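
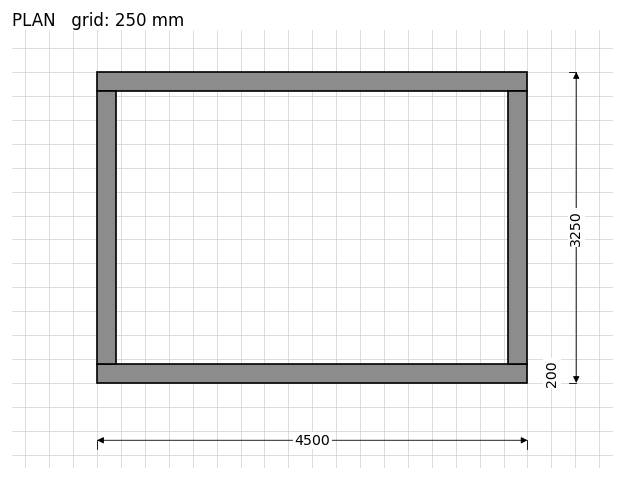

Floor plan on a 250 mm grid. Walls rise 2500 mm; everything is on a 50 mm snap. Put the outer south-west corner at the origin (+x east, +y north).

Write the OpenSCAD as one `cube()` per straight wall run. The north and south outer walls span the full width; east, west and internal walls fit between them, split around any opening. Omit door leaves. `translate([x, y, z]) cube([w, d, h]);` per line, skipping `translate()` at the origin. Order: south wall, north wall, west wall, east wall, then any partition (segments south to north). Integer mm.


cube([4500, 200, 2500]);
translate([0, 3050, 0]) cube([4500, 200, 2500]);
translate([0, 200, 0]) cube([200, 2850, 2500]);
translate([4300, 200, 0]) cube([200, 2850, 2500]);


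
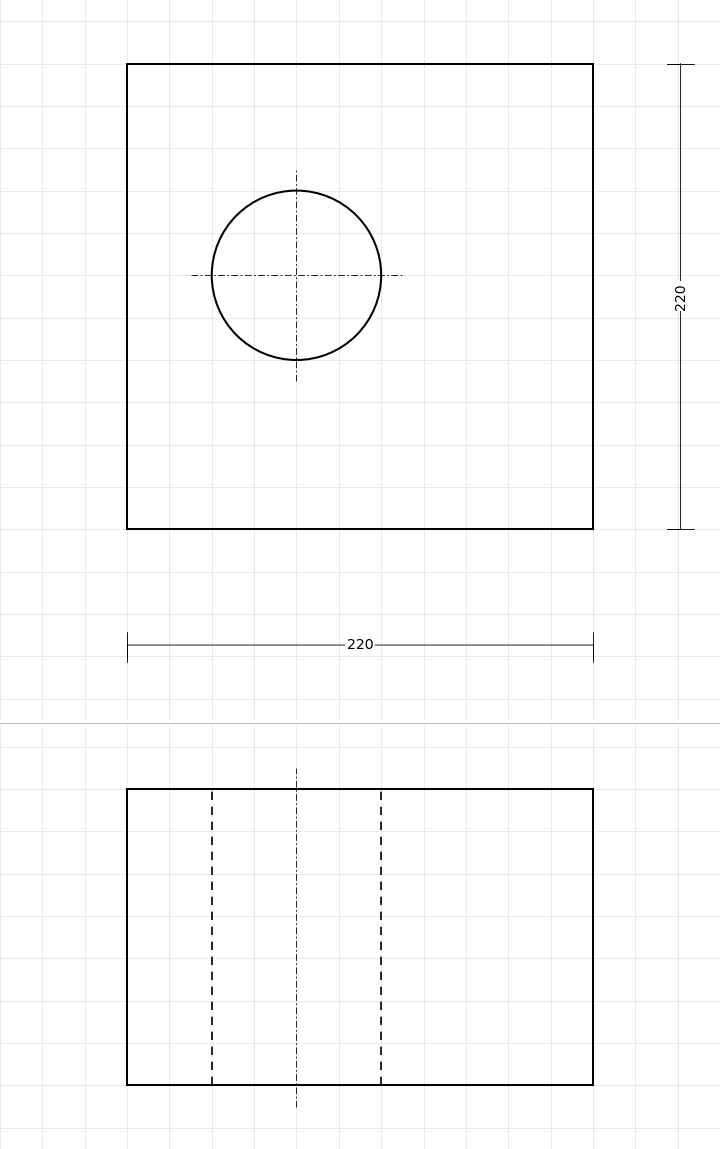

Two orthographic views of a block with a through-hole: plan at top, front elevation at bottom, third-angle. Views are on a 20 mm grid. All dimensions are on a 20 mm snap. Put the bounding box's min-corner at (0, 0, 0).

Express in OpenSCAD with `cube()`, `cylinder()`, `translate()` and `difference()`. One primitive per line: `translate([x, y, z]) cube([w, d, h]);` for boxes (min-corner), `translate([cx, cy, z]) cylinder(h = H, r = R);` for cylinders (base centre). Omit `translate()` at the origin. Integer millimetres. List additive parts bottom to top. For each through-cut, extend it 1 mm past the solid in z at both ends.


difference() {
  cube([220, 220, 140]);
  translate([80, 120, -1]) cylinder(h = 142, r = 40);
}


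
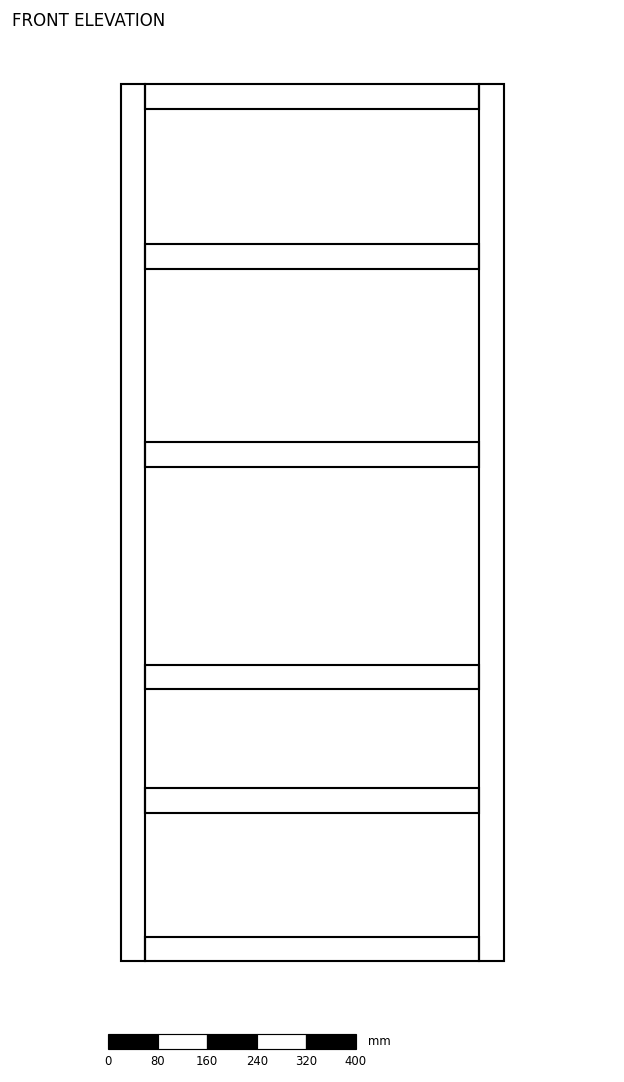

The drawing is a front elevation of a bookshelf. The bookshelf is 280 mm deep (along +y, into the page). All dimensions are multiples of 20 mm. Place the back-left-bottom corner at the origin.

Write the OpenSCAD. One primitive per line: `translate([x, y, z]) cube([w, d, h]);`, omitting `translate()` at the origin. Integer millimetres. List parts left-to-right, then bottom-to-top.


cube([40, 280, 1420]);
translate([40, 0, 0]) cube([540, 280, 40]);
translate([40, 0, 240]) cube([540, 280, 40]);
translate([40, 0, 440]) cube([540, 280, 40]);
translate([40, 0, 800]) cube([540, 280, 40]);
translate([40, 0, 1120]) cube([540, 280, 40]);
translate([40, 0, 1380]) cube([540, 280, 40]);
translate([580, 0, 0]) cube([40, 280, 1420]);


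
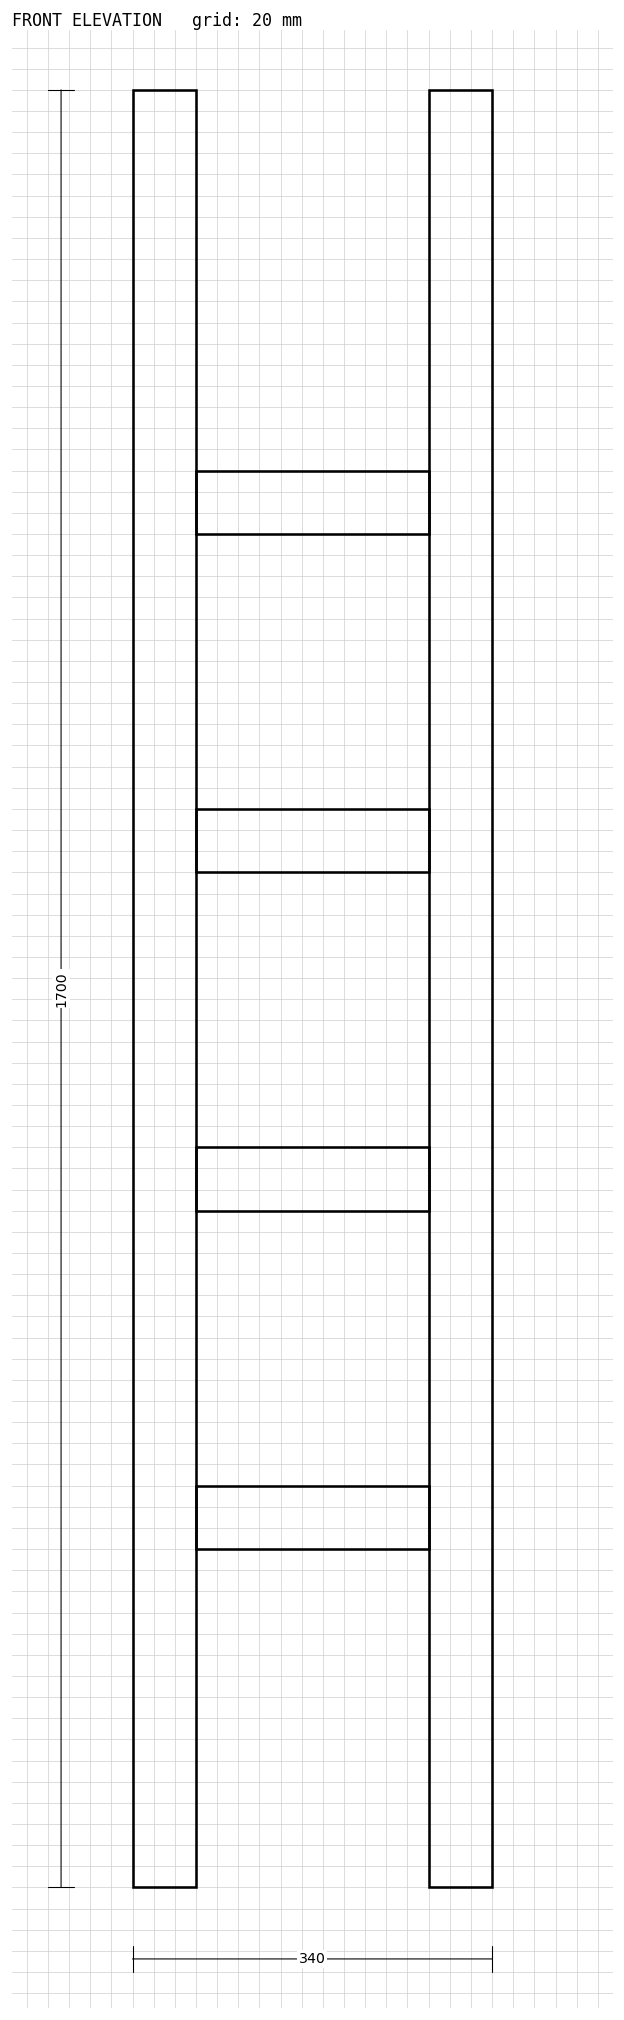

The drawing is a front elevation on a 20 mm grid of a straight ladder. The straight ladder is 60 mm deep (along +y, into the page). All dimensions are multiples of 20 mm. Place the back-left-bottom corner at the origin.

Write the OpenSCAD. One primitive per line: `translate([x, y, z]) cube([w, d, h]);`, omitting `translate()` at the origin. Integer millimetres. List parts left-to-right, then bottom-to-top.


cube([60, 60, 1700]);
translate([60, 0, 320]) cube([220, 60, 60]);
translate([60, 0, 640]) cube([220, 60, 60]);
translate([60, 0, 960]) cube([220, 60, 60]);
translate([60, 0, 1280]) cube([220, 60, 60]);
translate([280, 0, 0]) cube([60, 60, 1700]);


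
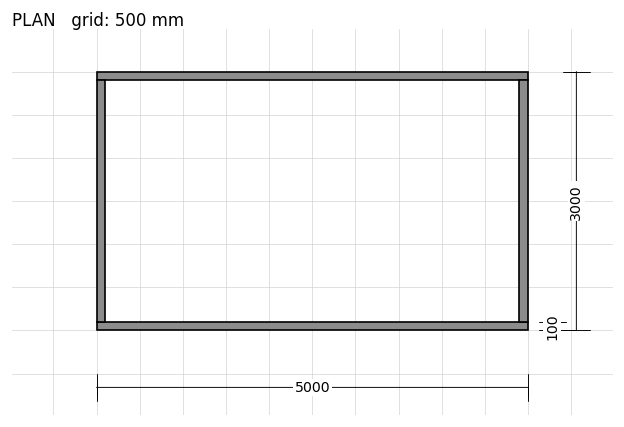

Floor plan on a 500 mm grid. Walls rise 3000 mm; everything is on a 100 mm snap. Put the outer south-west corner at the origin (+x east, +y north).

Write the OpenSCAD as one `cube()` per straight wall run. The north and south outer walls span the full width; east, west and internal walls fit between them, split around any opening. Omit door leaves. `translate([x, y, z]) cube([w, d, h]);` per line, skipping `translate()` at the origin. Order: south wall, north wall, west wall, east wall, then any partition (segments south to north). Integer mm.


cube([5000, 100, 3000]);
translate([0, 2900, 0]) cube([5000, 100, 3000]);
translate([0, 100, 0]) cube([100, 2800, 3000]);
translate([4900, 100, 0]) cube([100, 2800, 3000]);


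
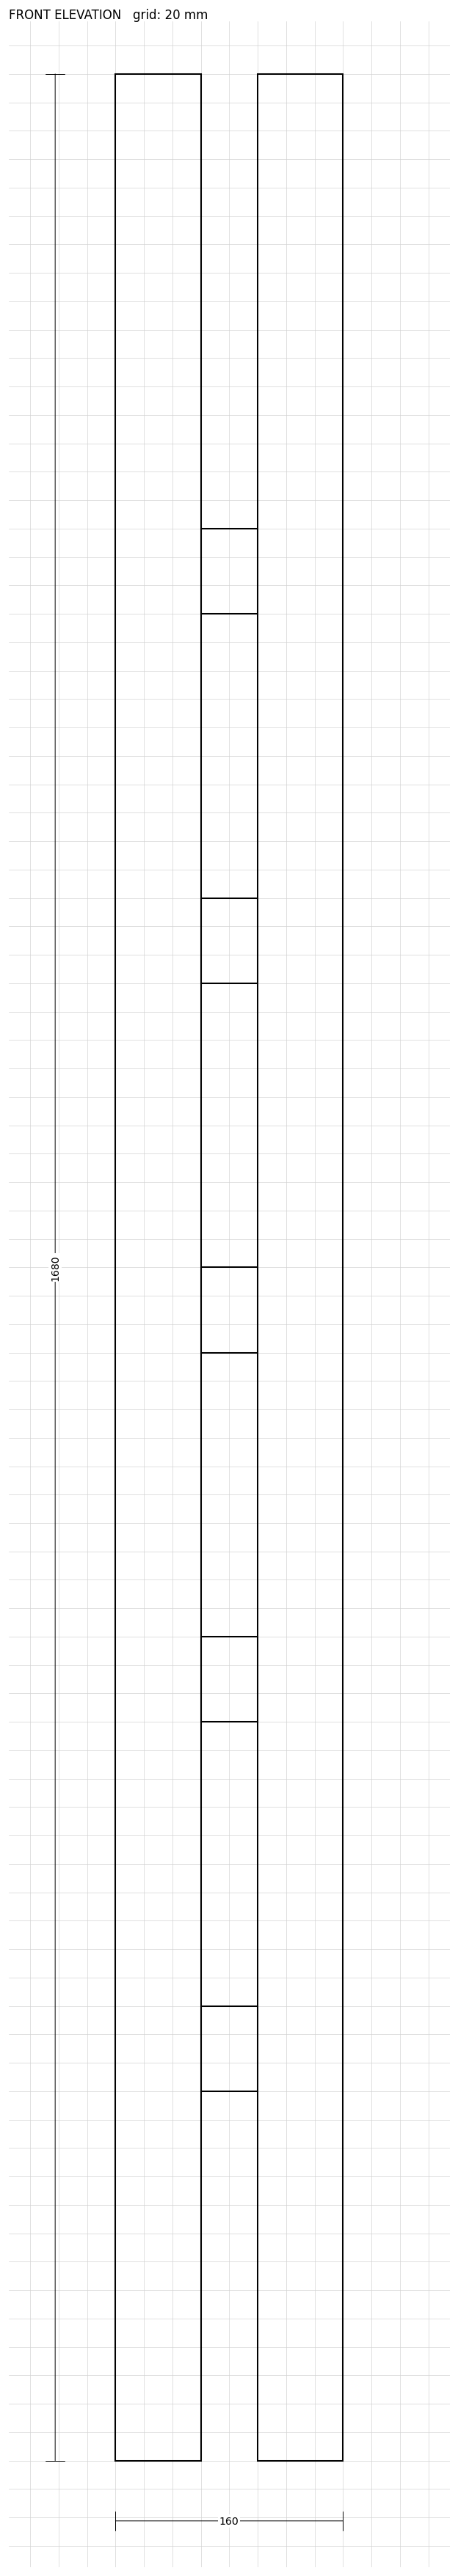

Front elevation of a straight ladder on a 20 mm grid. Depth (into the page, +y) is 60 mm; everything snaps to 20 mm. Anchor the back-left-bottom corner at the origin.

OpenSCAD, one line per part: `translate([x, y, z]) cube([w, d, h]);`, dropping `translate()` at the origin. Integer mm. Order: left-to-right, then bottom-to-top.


cube([60, 60, 1680]);
translate([60, 0, 260]) cube([40, 60, 60]);
translate([60, 0, 520]) cube([40, 60, 60]);
translate([60, 0, 780]) cube([40, 60, 60]);
translate([60, 0, 1040]) cube([40, 60, 60]);
translate([60, 0, 1300]) cube([40, 60, 60]);
translate([100, 0, 0]) cube([60, 60, 1680]);


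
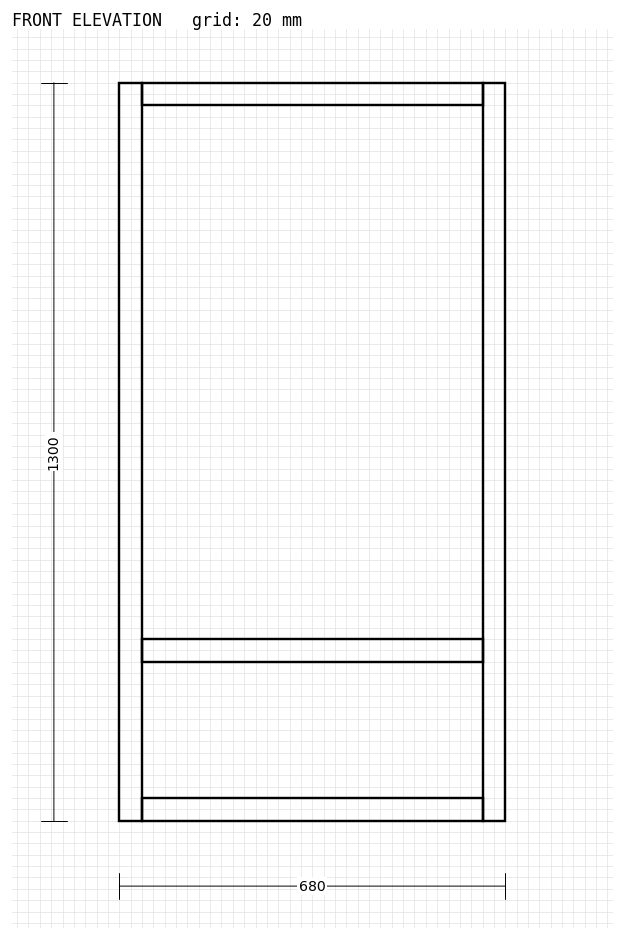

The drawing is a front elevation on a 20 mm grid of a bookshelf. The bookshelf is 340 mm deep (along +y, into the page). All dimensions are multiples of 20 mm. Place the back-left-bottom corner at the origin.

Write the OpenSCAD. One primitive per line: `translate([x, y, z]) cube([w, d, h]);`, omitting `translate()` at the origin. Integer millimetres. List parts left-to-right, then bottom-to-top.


cube([40, 340, 1300]);
translate([40, 0, 0]) cube([600, 340, 40]);
translate([40, 0, 280]) cube([600, 340, 40]);
translate([40, 0, 1260]) cube([600, 340, 40]);
translate([640, 0, 0]) cube([40, 340, 1300]);


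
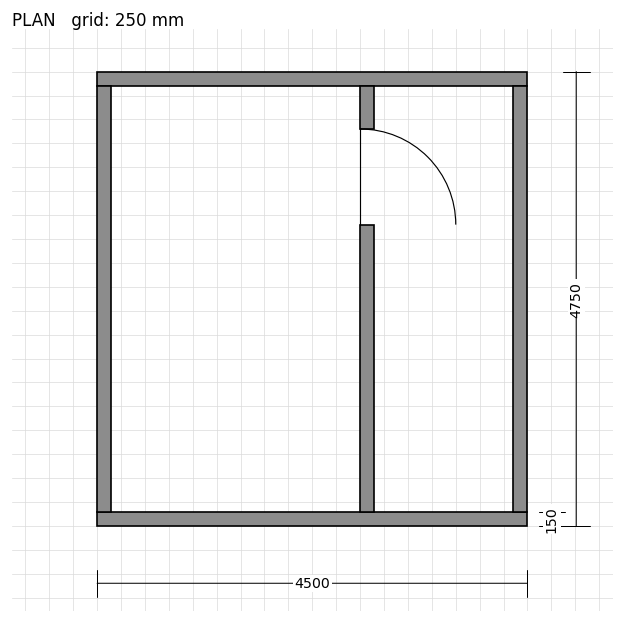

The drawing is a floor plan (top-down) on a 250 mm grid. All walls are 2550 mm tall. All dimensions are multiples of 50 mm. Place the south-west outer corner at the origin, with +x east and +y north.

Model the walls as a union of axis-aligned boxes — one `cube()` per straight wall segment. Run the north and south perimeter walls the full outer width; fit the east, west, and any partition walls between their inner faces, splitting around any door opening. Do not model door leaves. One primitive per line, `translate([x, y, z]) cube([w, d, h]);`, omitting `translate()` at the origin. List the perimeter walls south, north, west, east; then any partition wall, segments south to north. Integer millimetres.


cube([4500, 150, 2550]);
translate([0, 4600, 0]) cube([4500, 150, 2550]);
translate([0, 150, 0]) cube([150, 4450, 2550]);
translate([4350, 150, 0]) cube([150, 4450, 2550]);
translate([2750, 150, 0]) cube([150, 3000, 2550]);
translate([2750, 4150, 0]) cube([150, 450, 2550]);


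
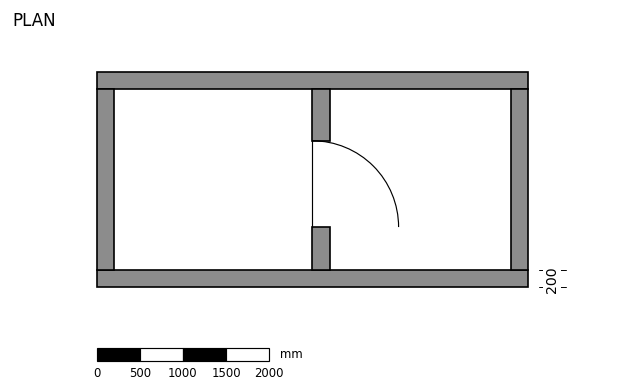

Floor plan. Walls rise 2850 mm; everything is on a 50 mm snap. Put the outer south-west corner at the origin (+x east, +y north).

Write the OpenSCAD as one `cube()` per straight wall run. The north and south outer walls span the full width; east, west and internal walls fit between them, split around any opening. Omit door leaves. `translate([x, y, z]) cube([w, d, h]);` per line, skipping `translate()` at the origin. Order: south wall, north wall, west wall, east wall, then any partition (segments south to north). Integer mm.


cube([5000, 200, 2850]);
translate([0, 2300, 0]) cube([5000, 200, 2850]);
translate([0, 200, 0]) cube([200, 2100, 2850]);
translate([4800, 200, 0]) cube([200, 2100, 2850]);
translate([2500, 200, 0]) cube([200, 500, 2850]);
translate([2500, 1700, 0]) cube([200, 600, 2850]);


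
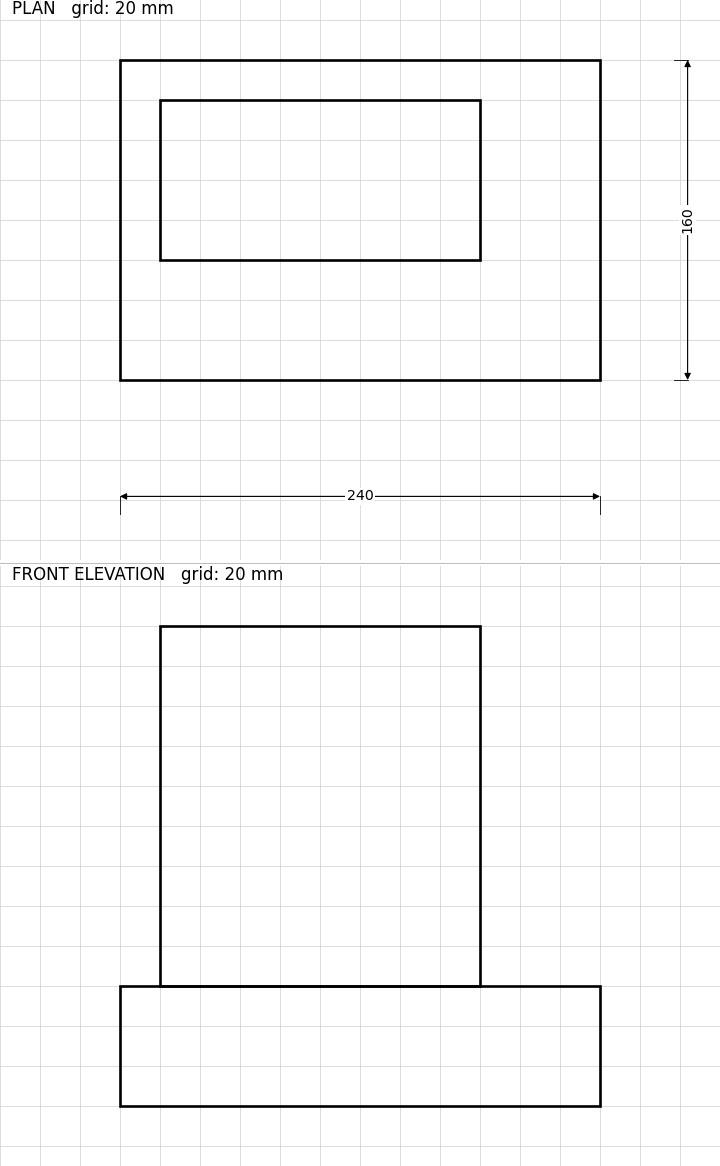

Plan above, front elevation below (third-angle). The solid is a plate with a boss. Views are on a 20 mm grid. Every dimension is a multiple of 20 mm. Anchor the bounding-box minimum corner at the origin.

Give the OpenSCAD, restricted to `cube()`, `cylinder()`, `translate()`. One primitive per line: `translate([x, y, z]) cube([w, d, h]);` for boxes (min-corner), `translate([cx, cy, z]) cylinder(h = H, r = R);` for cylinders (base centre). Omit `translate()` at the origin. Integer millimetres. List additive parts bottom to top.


cube([240, 160, 60]);
translate([20, 60, 60]) cube([160, 80, 180]);


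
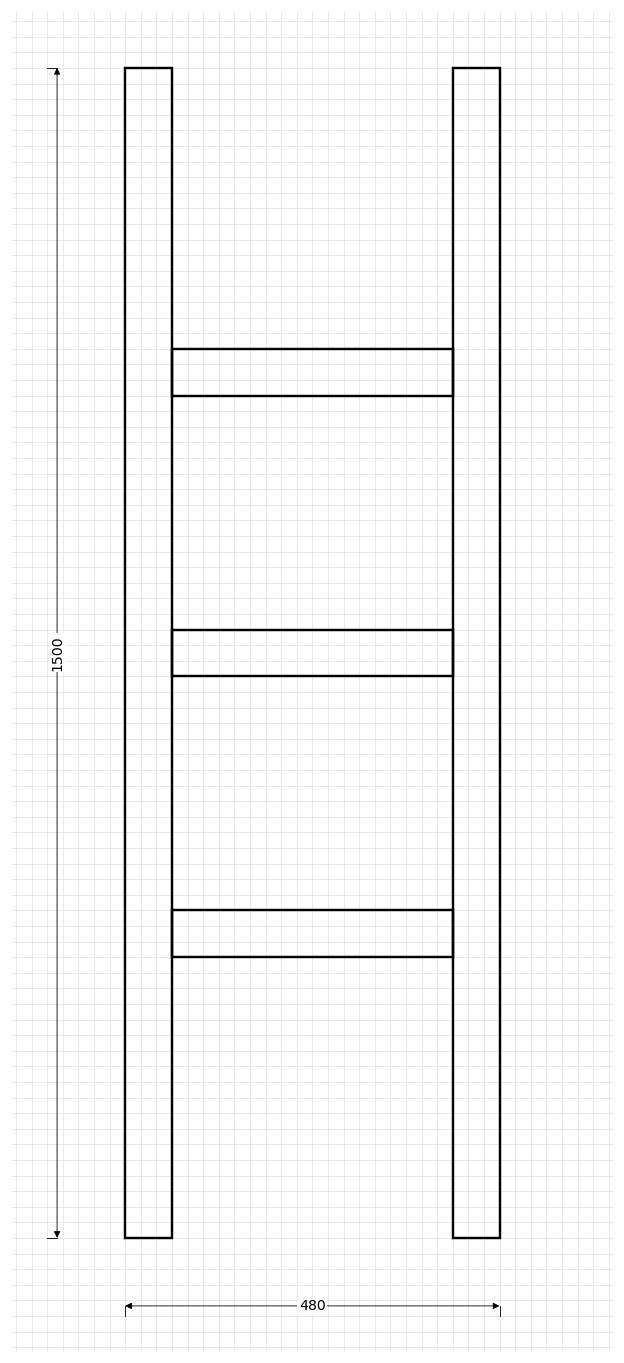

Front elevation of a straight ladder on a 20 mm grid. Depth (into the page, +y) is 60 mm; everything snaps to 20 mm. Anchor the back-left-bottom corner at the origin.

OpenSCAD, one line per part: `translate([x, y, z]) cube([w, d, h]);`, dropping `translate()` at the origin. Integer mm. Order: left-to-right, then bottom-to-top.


cube([60, 60, 1500]);
translate([60, 0, 360]) cube([360, 60, 60]);
translate([60, 0, 720]) cube([360, 60, 60]);
translate([60, 0, 1080]) cube([360, 60, 60]);
translate([420, 0, 0]) cube([60, 60, 1500]);


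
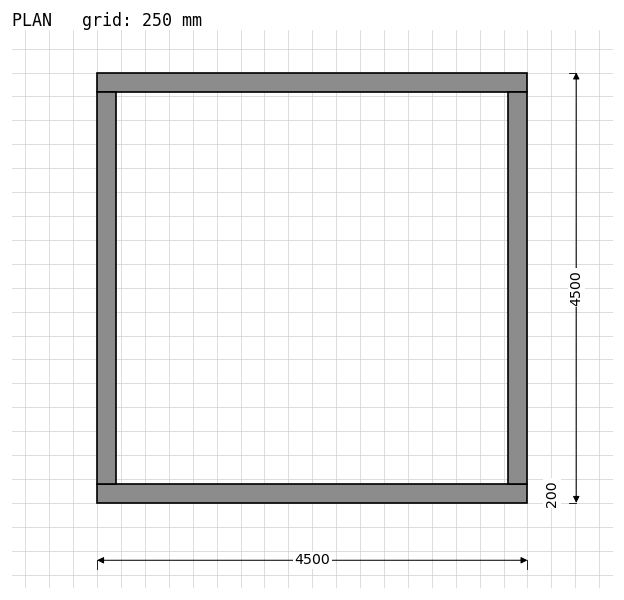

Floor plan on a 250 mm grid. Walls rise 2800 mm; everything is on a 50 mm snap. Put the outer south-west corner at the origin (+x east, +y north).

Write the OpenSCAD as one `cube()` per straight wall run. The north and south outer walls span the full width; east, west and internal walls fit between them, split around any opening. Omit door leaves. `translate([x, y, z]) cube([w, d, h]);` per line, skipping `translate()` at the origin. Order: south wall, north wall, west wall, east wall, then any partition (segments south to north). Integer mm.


cube([4500, 200, 2800]);
translate([0, 4300, 0]) cube([4500, 200, 2800]);
translate([0, 200, 0]) cube([200, 4100, 2800]);
translate([4300, 200, 0]) cube([200, 4100, 2800]);


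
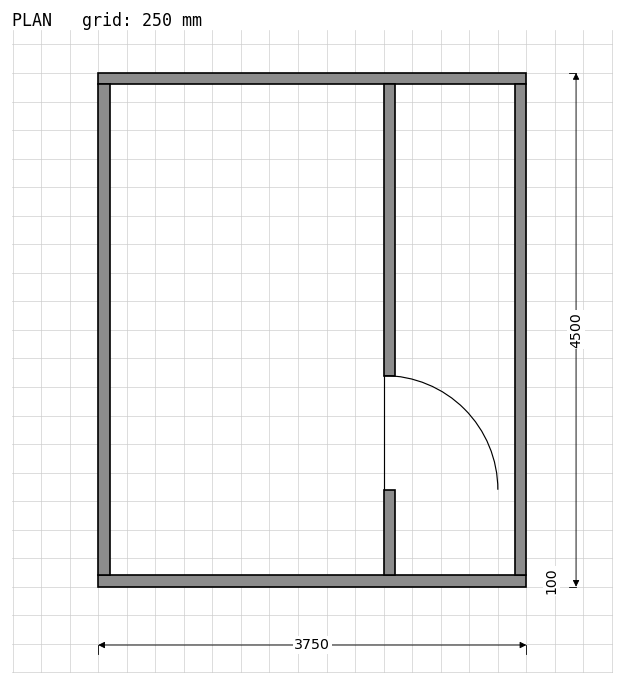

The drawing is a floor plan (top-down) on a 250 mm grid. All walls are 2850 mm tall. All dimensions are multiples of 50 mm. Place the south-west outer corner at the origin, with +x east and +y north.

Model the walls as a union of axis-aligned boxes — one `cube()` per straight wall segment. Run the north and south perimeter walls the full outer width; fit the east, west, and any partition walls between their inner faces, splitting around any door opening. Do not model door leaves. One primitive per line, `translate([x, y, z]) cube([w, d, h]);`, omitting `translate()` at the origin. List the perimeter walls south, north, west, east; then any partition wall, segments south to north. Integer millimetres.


cube([3750, 100, 2850]);
translate([0, 4400, 0]) cube([3750, 100, 2850]);
translate([0, 100, 0]) cube([100, 4300, 2850]);
translate([3650, 100, 0]) cube([100, 4300, 2850]);
translate([2500, 100, 0]) cube([100, 750, 2850]);
translate([2500, 1850, 0]) cube([100, 2550, 2850]);


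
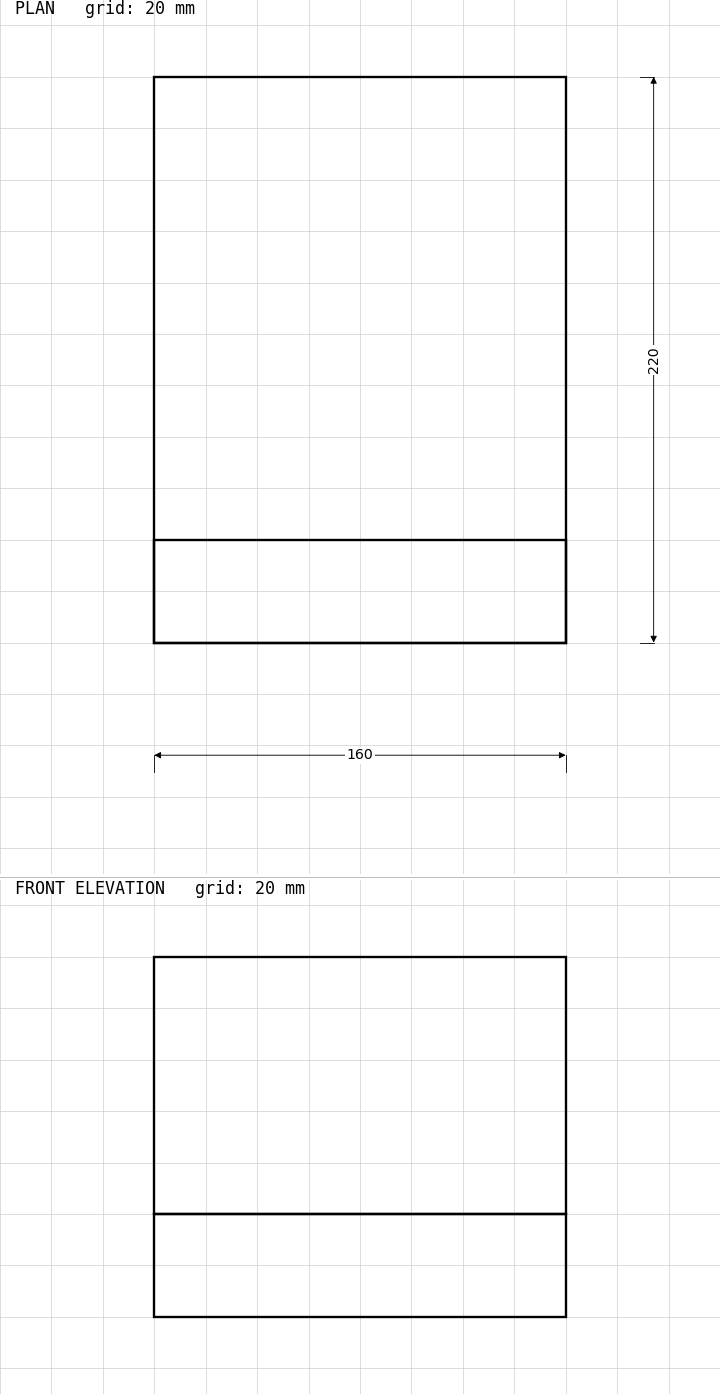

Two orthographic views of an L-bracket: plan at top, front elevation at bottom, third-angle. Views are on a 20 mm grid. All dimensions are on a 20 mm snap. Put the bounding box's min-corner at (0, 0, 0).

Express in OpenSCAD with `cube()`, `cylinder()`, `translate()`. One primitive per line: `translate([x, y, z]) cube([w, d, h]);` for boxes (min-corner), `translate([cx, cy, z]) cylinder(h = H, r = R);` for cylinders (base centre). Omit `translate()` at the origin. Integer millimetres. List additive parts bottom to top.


cube([160, 220, 40]);
translate([0, 0, 40]) cube([160, 40, 100]);


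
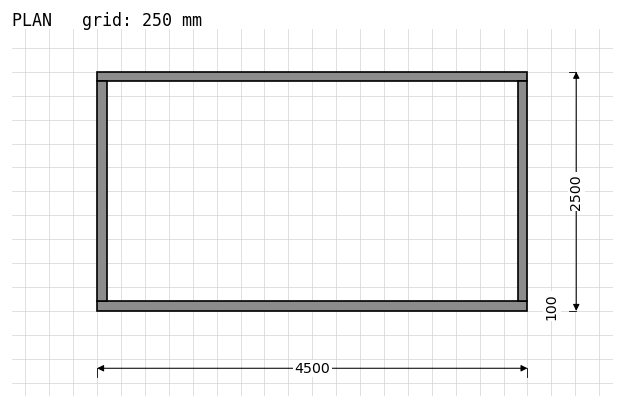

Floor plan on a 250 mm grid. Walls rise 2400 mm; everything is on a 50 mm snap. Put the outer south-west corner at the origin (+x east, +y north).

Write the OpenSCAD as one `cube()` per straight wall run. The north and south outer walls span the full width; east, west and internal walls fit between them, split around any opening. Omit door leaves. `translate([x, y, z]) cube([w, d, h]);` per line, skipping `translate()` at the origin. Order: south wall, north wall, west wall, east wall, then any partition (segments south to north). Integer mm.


cube([4500, 100, 2400]);
translate([0, 2400, 0]) cube([4500, 100, 2400]);
translate([0, 100, 0]) cube([100, 2300, 2400]);
translate([4400, 100, 0]) cube([100, 2300, 2400]);


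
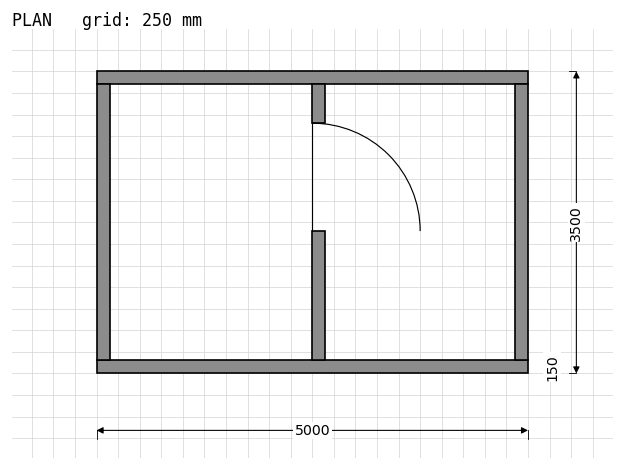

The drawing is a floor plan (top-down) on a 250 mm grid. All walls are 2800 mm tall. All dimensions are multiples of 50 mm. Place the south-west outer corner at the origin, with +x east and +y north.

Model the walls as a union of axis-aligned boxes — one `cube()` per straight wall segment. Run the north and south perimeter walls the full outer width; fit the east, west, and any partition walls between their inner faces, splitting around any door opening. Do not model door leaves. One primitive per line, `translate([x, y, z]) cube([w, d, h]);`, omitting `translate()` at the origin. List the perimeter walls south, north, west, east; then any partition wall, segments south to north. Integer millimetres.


cube([5000, 150, 2800]);
translate([0, 3350, 0]) cube([5000, 150, 2800]);
translate([0, 150, 0]) cube([150, 3200, 2800]);
translate([4850, 150, 0]) cube([150, 3200, 2800]);
translate([2500, 150, 0]) cube([150, 1500, 2800]);
translate([2500, 2900, 0]) cube([150, 450, 2800]);


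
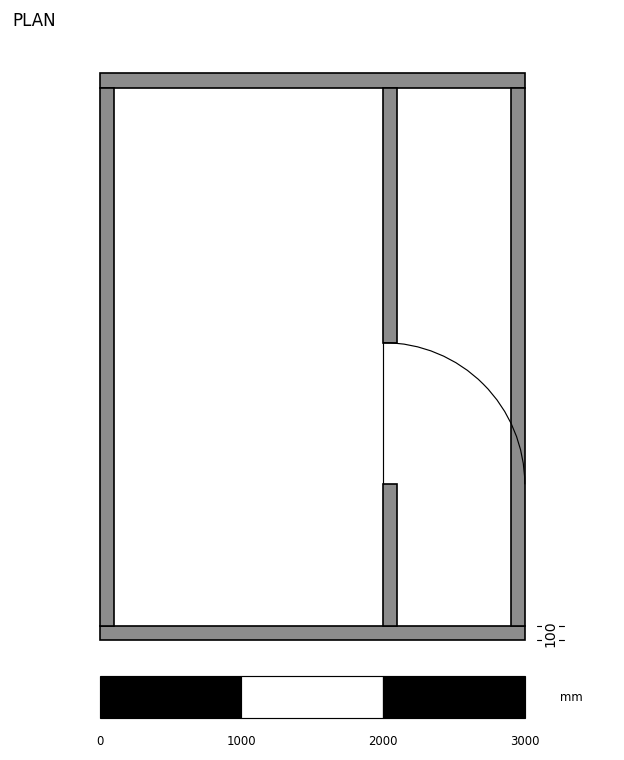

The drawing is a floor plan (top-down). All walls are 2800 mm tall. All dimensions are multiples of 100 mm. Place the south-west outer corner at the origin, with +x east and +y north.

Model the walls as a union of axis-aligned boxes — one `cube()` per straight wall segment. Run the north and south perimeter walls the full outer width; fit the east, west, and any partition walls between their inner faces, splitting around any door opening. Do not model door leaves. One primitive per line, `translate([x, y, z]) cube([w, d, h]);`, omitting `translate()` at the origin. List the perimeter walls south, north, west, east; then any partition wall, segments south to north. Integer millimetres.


cube([3000, 100, 2800]);
translate([0, 3900, 0]) cube([3000, 100, 2800]);
translate([0, 100, 0]) cube([100, 3800, 2800]);
translate([2900, 100, 0]) cube([100, 3800, 2800]);
translate([2000, 100, 0]) cube([100, 1000, 2800]);
translate([2000, 2100, 0]) cube([100, 1800, 2800]);


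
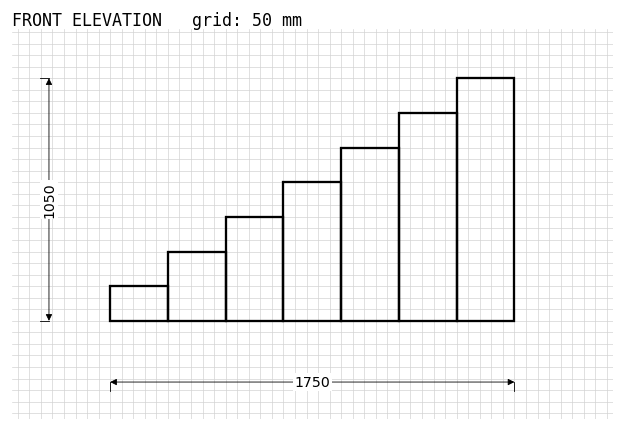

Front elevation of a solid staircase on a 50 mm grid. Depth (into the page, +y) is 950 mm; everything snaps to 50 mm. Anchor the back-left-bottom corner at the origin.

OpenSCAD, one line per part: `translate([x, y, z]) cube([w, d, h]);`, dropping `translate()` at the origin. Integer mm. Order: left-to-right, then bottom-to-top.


cube([250, 950, 150]);
translate([250, 0, 0]) cube([250, 950, 300]);
translate([500, 0, 0]) cube([250, 950, 450]);
translate([750, 0, 0]) cube([250, 950, 600]);
translate([1000, 0, 0]) cube([250, 950, 750]);
translate([1250, 0, 0]) cube([250, 950, 900]);
translate([1500, 0, 0]) cube([250, 950, 1050]);


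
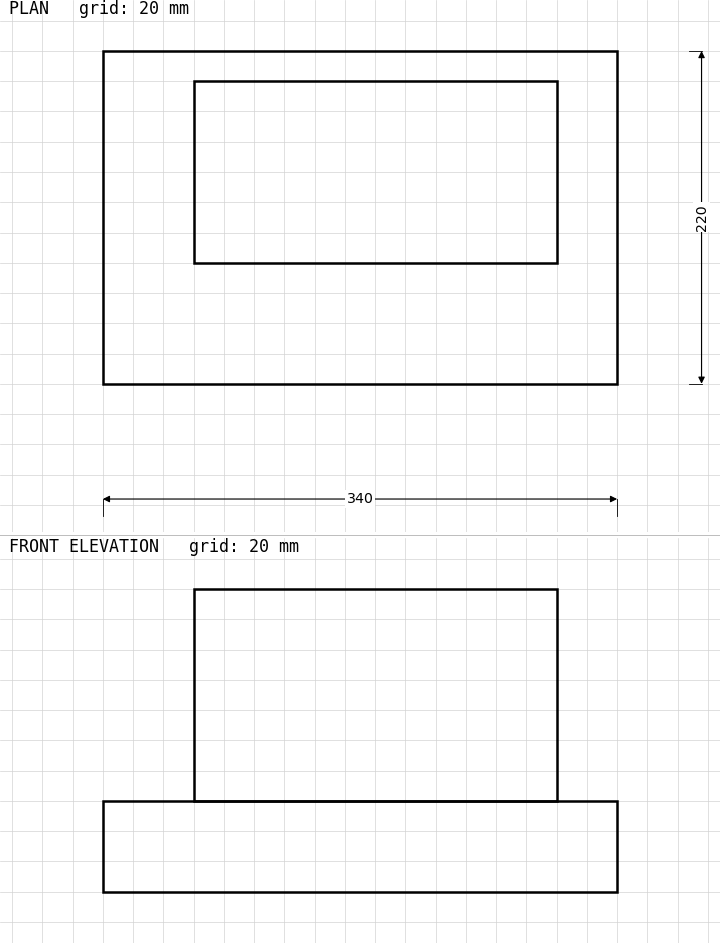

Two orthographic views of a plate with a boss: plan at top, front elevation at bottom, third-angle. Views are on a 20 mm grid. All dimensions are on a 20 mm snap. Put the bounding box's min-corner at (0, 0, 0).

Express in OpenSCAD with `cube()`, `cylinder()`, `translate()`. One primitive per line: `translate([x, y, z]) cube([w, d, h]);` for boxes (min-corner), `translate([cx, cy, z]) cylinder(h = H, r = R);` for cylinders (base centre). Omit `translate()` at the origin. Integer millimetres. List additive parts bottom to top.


cube([340, 220, 60]);
translate([60, 80, 60]) cube([240, 120, 140]);


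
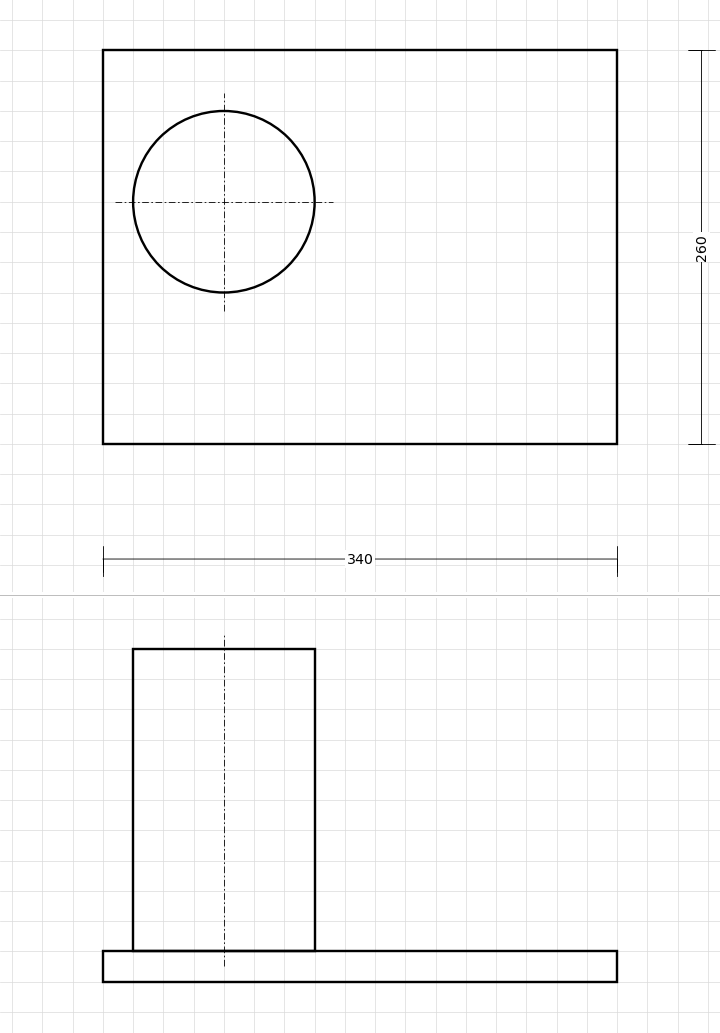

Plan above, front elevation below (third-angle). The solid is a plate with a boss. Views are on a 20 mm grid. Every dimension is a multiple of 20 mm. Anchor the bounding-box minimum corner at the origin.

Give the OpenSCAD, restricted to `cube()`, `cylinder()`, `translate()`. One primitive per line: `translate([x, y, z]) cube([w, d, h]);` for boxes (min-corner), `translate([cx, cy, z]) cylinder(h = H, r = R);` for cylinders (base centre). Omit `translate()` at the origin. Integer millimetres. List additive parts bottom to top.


cube([340, 260, 20]);
translate([80, 160, 20]) cylinder(h = 200, r = 60);


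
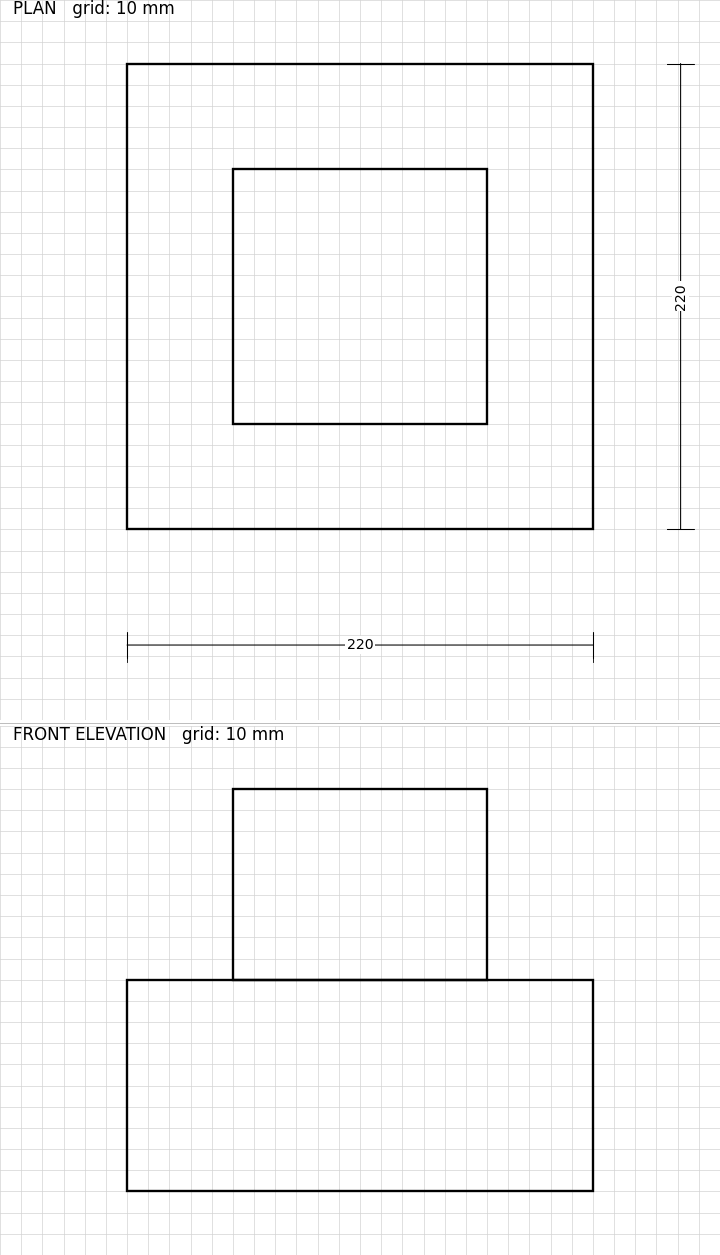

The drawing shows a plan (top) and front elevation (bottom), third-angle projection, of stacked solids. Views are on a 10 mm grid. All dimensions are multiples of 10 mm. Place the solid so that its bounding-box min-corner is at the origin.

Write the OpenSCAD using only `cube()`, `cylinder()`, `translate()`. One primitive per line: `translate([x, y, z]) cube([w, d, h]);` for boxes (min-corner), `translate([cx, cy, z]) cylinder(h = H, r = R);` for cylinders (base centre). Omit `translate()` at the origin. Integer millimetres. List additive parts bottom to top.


cube([220, 220, 100]);
translate([50, 50, 100]) cube([120, 120, 90]);


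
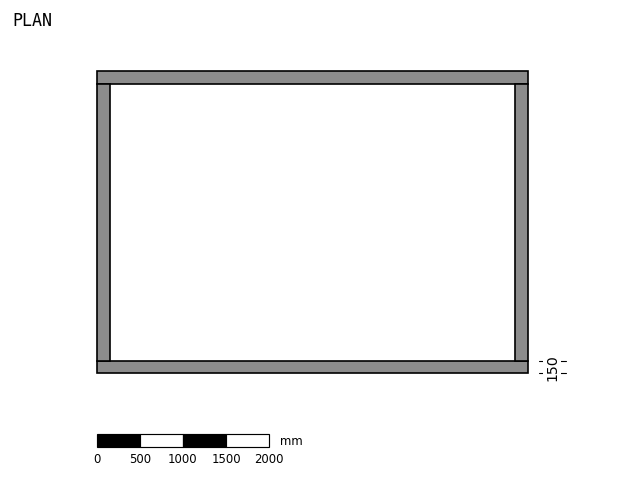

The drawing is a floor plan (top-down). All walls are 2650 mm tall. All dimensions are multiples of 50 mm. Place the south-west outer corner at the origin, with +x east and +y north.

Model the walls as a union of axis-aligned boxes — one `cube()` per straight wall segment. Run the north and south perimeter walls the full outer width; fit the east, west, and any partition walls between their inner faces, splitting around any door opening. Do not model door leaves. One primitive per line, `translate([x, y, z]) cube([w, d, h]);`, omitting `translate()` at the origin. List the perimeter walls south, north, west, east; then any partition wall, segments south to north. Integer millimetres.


cube([5000, 150, 2650]);
translate([0, 3350, 0]) cube([5000, 150, 2650]);
translate([0, 150, 0]) cube([150, 3200, 2650]);
translate([4850, 150, 0]) cube([150, 3200, 2650]);


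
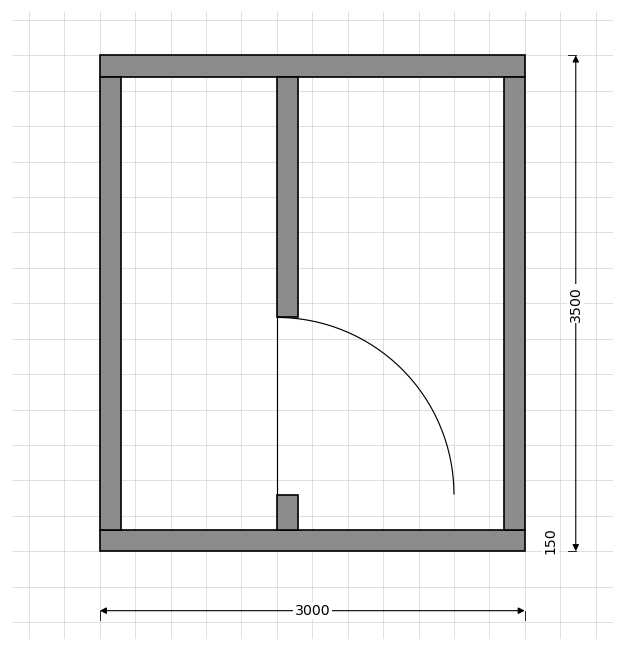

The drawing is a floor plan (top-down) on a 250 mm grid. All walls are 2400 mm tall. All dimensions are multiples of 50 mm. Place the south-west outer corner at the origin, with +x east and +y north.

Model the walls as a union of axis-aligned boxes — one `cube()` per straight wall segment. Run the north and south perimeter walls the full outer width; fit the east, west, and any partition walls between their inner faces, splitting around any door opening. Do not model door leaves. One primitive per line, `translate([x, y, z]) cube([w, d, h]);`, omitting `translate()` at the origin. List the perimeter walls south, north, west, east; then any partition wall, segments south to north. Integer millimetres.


cube([3000, 150, 2400]);
translate([0, 3350, 0]) cube([3000, 150, 2400]);
translate([0, 150, 0]) cube([150, 3200, 2400]);
translate([2850, 150, 0]) cube([150, 3200, 2400]);
translate([1250, 150, 0]) cube([150, 250, 2400]);
translate([1250, 1650, 0]) cube([150, 1700, 2400]);


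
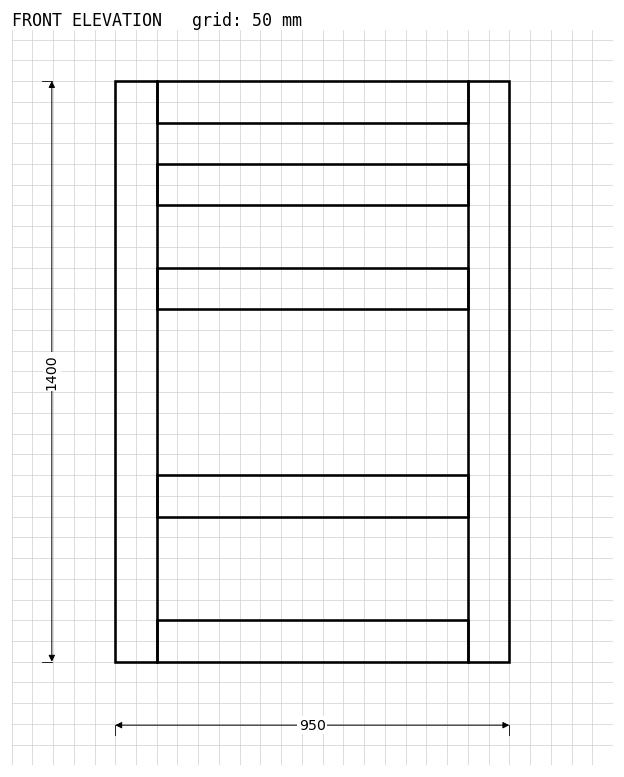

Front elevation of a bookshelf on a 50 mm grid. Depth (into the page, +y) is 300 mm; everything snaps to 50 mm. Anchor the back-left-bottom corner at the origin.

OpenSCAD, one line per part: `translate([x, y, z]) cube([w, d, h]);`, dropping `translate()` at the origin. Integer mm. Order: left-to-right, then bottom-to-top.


cube([100, 300, 1400]);
translate([100, 0, 0]) cube([750, 300, 100]);
translate([100, 0, 350]) cube([750, 300, 100]);
translate([100, 0, 850]) cube([750, 300, 100]);
translate([100, 0, 1100]) cube([750, 300, 100]);
translate([100, 0, 1300]) cube([750, 300, 100]);
translate([850, 0, 0]) cube([100, 300, 1400]);


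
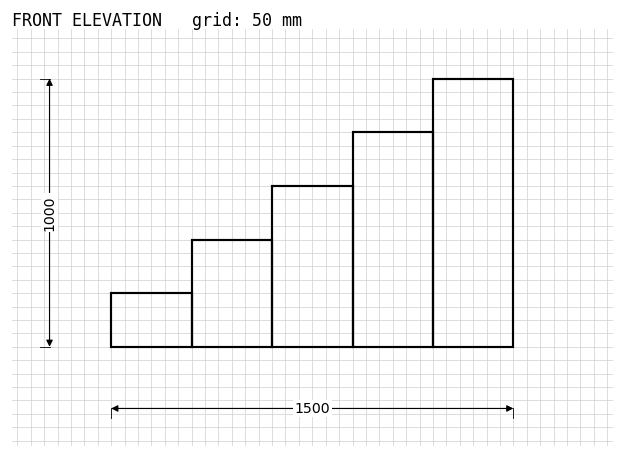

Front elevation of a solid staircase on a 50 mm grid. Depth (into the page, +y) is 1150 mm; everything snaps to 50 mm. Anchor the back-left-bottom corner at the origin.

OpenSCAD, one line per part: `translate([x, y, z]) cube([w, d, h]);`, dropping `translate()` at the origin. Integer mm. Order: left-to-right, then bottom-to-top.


cube([300, 1150, 200]);
translate([300, 0, 0]) cube([300, 1150, 400]);
translate([600, 0, 0]) cube([300, 1150, 600]);
translate([900, 0, 0]) cube([300, 1150, 800]);
translate([1200, 0, 0]) cube([300, 1150, 1000]);


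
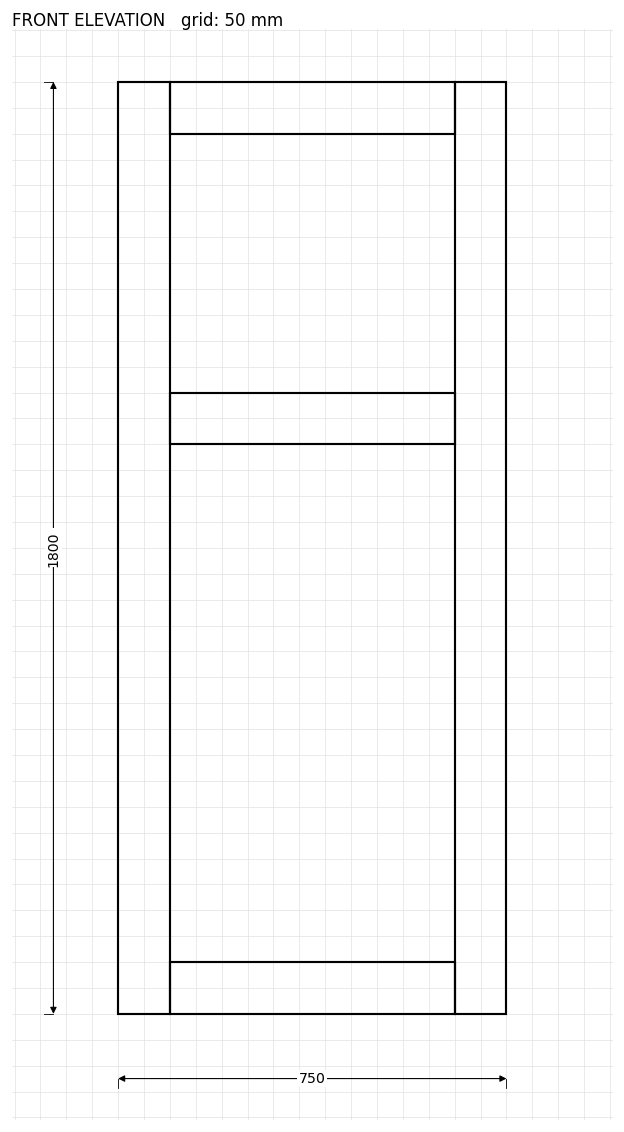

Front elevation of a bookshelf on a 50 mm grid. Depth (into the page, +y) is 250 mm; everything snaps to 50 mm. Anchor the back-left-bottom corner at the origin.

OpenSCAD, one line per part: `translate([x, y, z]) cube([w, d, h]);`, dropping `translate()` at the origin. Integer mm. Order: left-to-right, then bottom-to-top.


cube([100, 250, 1800]);
translate([100, 0, 0]) cube([550, 250, 100]);
translate([100, 0, 1100]) cube([550, 250, 100]);
translate([100, 0, 1700]) cube([550, 250, 100]);
translate([650, 0, 0]) cube([100, 250, 1800]);


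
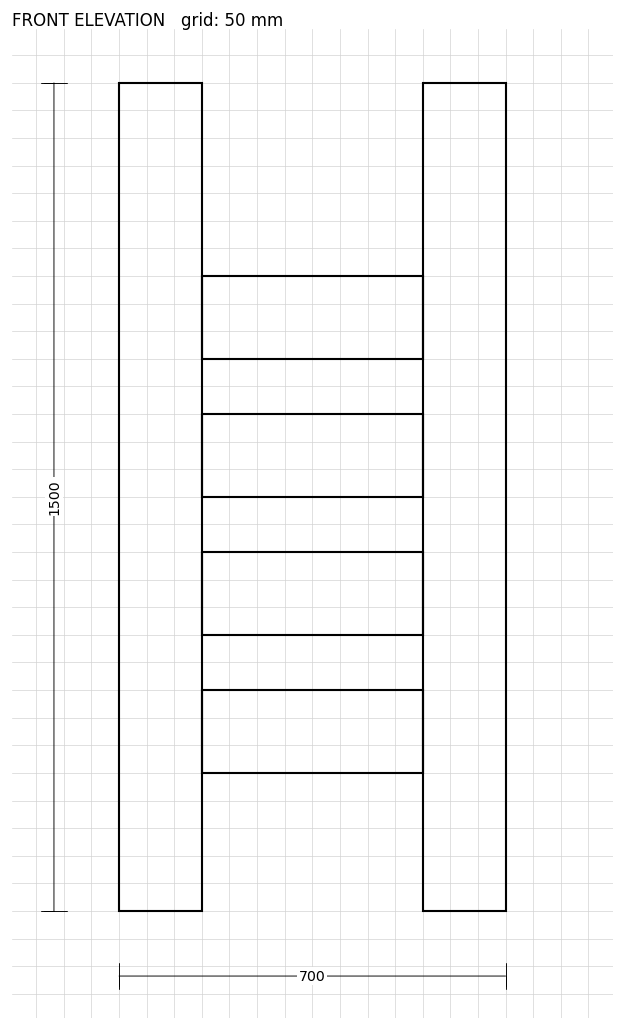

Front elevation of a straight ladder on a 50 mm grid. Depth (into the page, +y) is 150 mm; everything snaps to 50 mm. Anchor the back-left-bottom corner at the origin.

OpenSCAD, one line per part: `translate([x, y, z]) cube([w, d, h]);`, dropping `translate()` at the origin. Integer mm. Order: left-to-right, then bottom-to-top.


cube([150, 150, 1500]);
translate([150, 0, 250]) cube([400, 150, 150]);
translate([150, 0, 500]) cube([400, 150, 150]);
translate([150, 0, 750]) cube([400, 150, 150]);
translate([150, 0, 1000]) cube([400, 150, 150]);
translate([550, 0, 0]) cube([150, 150, 1500]);


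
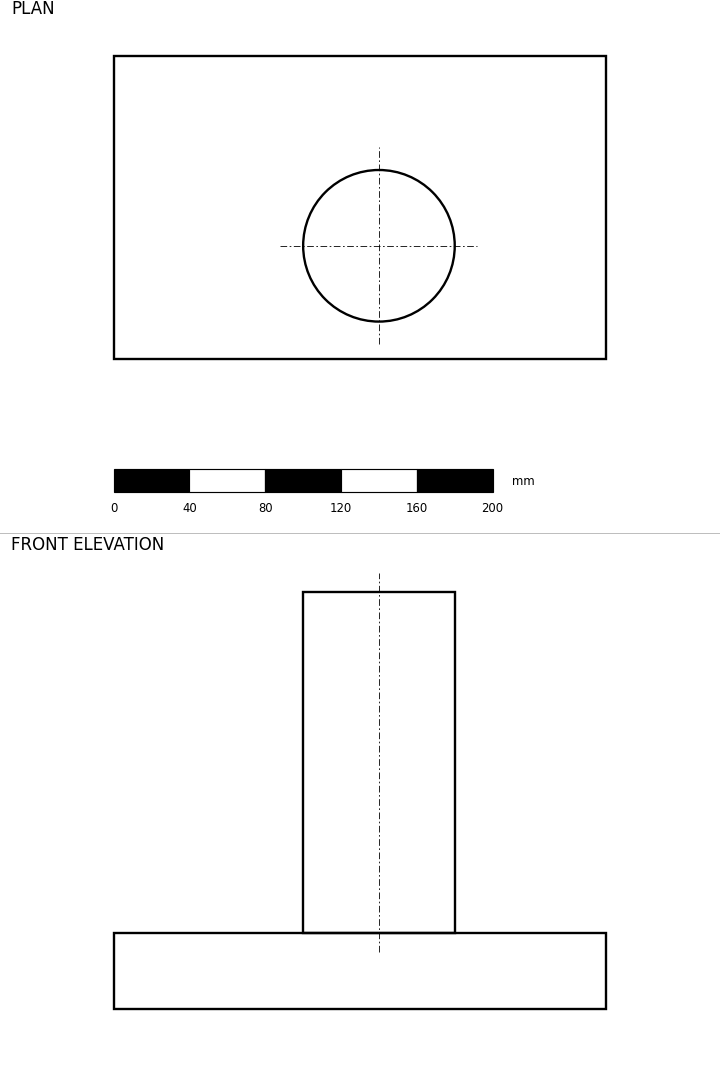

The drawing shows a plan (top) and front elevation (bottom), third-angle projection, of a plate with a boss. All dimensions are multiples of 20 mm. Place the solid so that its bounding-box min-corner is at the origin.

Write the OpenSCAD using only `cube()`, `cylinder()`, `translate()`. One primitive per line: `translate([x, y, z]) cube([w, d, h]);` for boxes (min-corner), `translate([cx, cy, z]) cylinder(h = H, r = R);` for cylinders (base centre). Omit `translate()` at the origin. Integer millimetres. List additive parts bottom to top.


cube([260, 160, 40]);
translate([140, 60, 40]) cylinder(h = 180, r = 40);


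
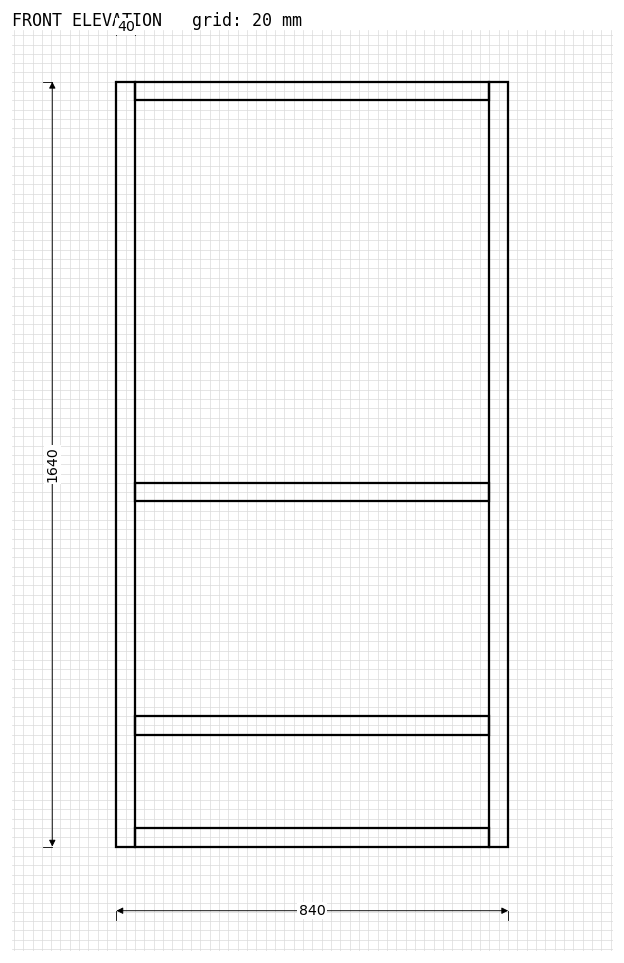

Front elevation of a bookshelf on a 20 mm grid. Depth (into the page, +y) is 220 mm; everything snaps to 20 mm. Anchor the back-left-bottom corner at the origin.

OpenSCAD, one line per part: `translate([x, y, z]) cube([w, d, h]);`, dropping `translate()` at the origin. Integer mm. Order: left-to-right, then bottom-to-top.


cube([40, 220, 1640]);
translate([40, 0, 0]) cube([760, 220, 40]);
translate([40, 0, 240]) cube([760, 220, 40]);
translate([40, 0, 740]) cube([760, 220, 40]);
translate([40, 0, 1600]) cube([760, 220, 40]);
translate([800, 0, 0]) cube([40, 220, 1640]);


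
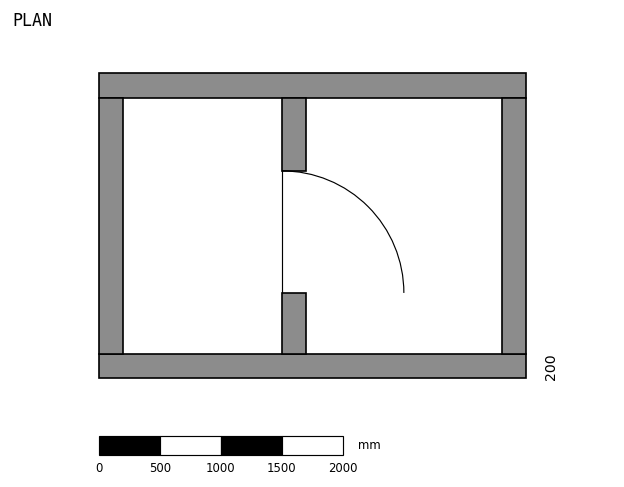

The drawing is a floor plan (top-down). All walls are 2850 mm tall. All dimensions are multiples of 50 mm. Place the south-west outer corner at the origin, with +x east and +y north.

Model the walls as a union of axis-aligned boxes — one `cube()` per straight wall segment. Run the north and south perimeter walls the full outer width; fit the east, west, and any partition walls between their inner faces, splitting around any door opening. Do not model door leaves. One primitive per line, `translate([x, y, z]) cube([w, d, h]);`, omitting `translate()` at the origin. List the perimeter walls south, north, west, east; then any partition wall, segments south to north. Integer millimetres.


cube([3500, 200, 2850]);
translate([0, 2300, 0]) cube([3500, 200, 2850]);
translate([0, 200, 0]) cube([200, 2100, 2850]);
translate([3300, 200, 0]) cube([200, 2100, 2850]);
translate([1500, 200, 0]) cube([200, 500, 2850]);
translate([1500, 1700, 0]) cube([200, 600, 2850]);


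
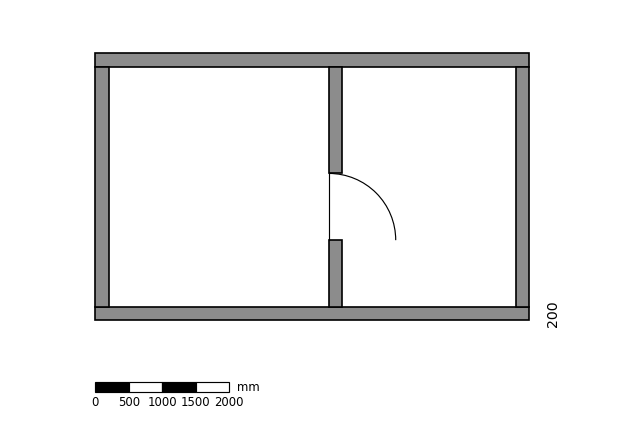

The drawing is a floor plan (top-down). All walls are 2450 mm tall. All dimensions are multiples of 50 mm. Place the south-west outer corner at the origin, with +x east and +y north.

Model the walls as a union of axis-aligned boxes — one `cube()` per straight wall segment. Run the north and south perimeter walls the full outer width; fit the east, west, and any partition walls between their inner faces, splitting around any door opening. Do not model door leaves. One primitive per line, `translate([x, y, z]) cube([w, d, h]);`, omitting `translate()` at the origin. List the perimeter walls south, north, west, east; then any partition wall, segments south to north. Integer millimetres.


cube([6500, 200, 2450]);
translate([0, 3800, 0]) cube([6500, 200, 2450]);
translate([0, 200, 0]) cube([200, 3600, 2450]);
translate([6300, 200, 0]) cube([200, 3600, 2450]);
translate([3500, 200, 0]) cube([200, 1000, 2450]);
translate([3500, 2200, 0]) cube([200, 1600, 2450]);


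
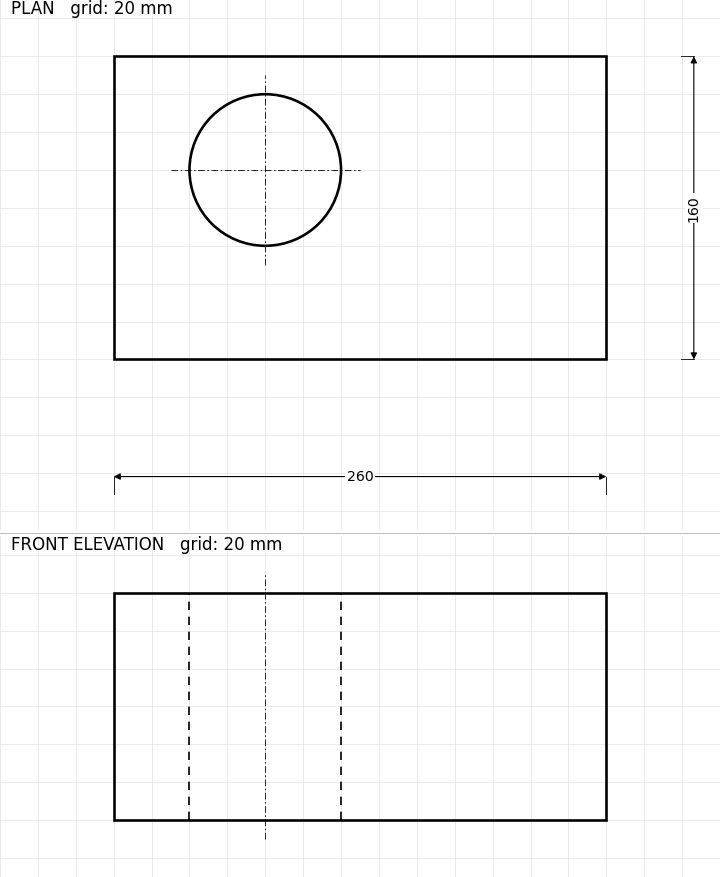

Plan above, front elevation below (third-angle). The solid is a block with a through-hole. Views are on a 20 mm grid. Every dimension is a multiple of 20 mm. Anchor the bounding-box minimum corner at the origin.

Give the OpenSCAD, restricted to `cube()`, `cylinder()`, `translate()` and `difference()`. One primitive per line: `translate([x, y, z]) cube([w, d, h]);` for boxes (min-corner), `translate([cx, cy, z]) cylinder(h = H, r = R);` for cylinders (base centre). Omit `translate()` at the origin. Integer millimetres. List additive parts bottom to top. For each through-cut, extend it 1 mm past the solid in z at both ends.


difference() {
  cube([260, 160, 120]);
  translate([80, 100, -1]) cylinder(h = 122, r = 40);
}


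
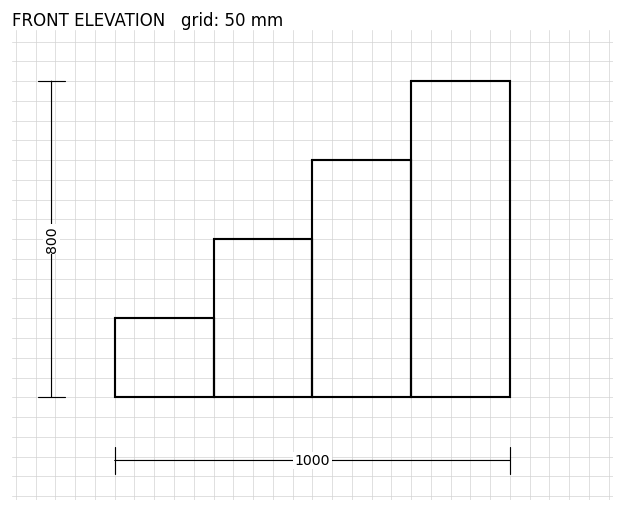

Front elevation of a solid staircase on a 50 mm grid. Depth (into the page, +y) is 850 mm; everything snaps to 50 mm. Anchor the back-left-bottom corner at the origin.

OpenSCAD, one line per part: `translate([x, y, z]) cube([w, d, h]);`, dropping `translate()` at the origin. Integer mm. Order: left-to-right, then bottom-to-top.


cube([250, 850, 200]);
translate([250, 0, 0]) cube([250, 850, 400]);
translate([500, 0, 0]) cube([250, 850, 600]);
translate([750, 0, 0]) cube([250, 850, 800]);


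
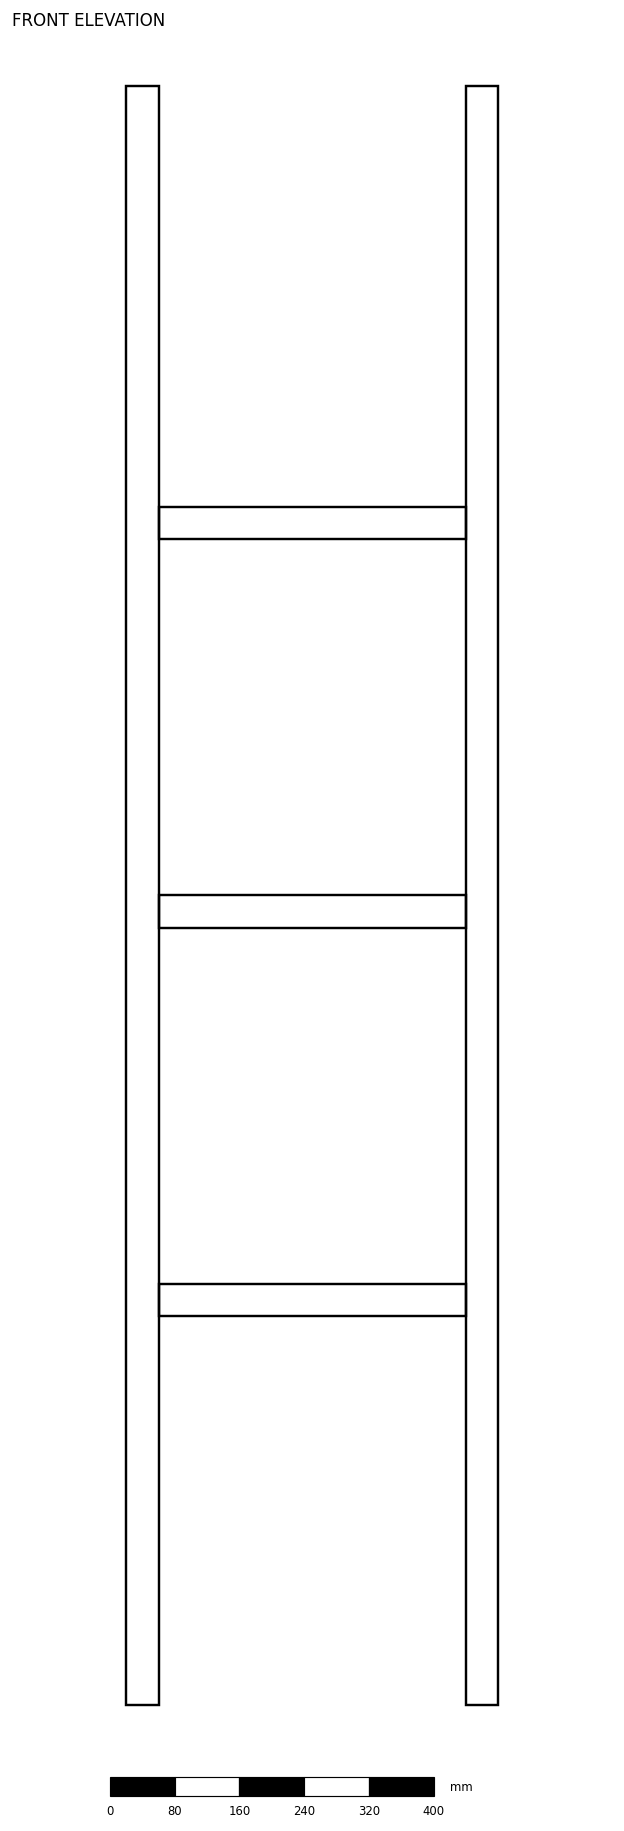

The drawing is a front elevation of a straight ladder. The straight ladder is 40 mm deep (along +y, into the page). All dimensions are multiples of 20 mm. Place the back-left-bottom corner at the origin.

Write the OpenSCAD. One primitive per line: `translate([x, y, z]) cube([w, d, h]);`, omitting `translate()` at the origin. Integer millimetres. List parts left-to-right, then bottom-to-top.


cube([40, 40, 2000]);
translate([40, 0, 480]) cube([380, 40, 40]);
translate([40, 0, 960]) cube([380, 40, 40]);
translate([40, 0, 1440]) cube([380, 40, 40]);
translate([420, 0, 0]) cube([40, 40, 2000]);


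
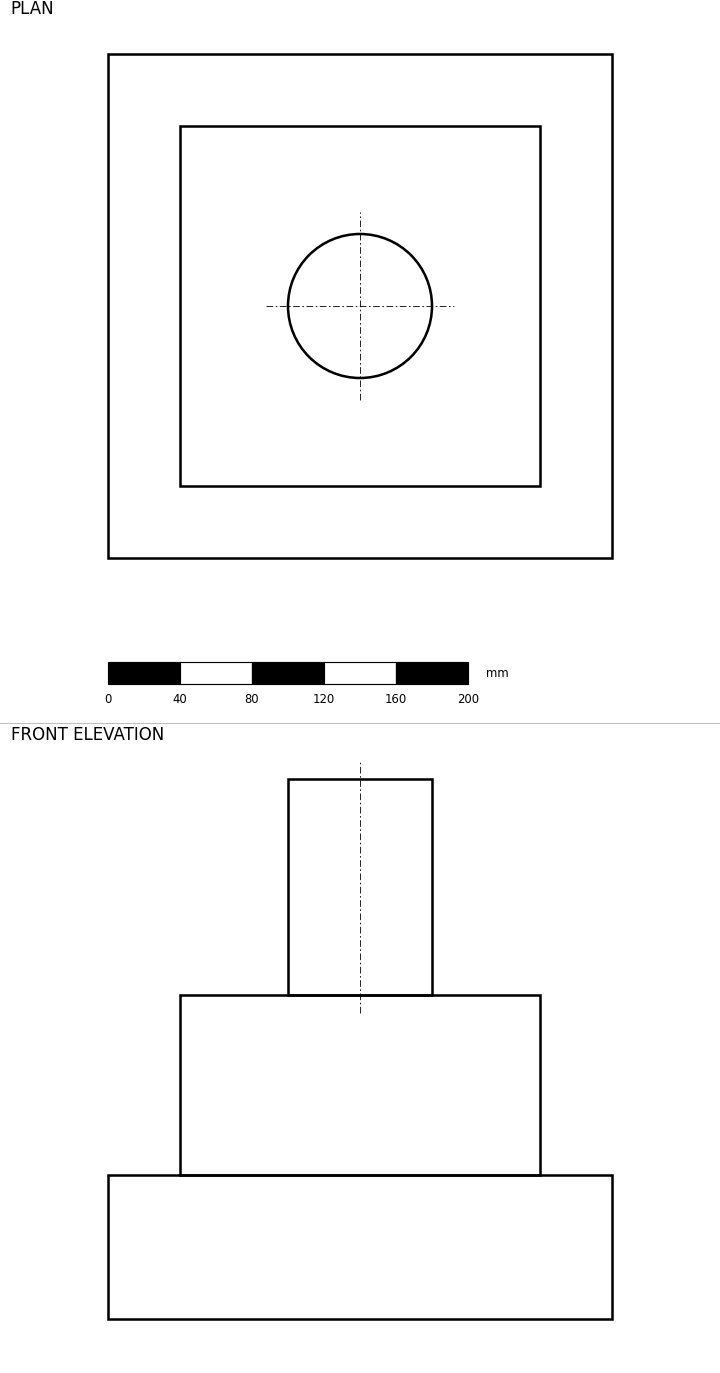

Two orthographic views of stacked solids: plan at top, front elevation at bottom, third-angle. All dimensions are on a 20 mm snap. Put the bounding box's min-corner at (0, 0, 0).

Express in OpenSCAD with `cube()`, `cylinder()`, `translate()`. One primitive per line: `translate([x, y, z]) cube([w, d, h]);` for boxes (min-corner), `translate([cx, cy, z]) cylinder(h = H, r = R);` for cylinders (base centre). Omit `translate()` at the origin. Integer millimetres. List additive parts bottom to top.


cube([280, 280, 80]);
translate([40, 40, 80]) cube([200, 200, 100]);
translate([140, 140, 180]) cylinder(h = 120, r = 40);


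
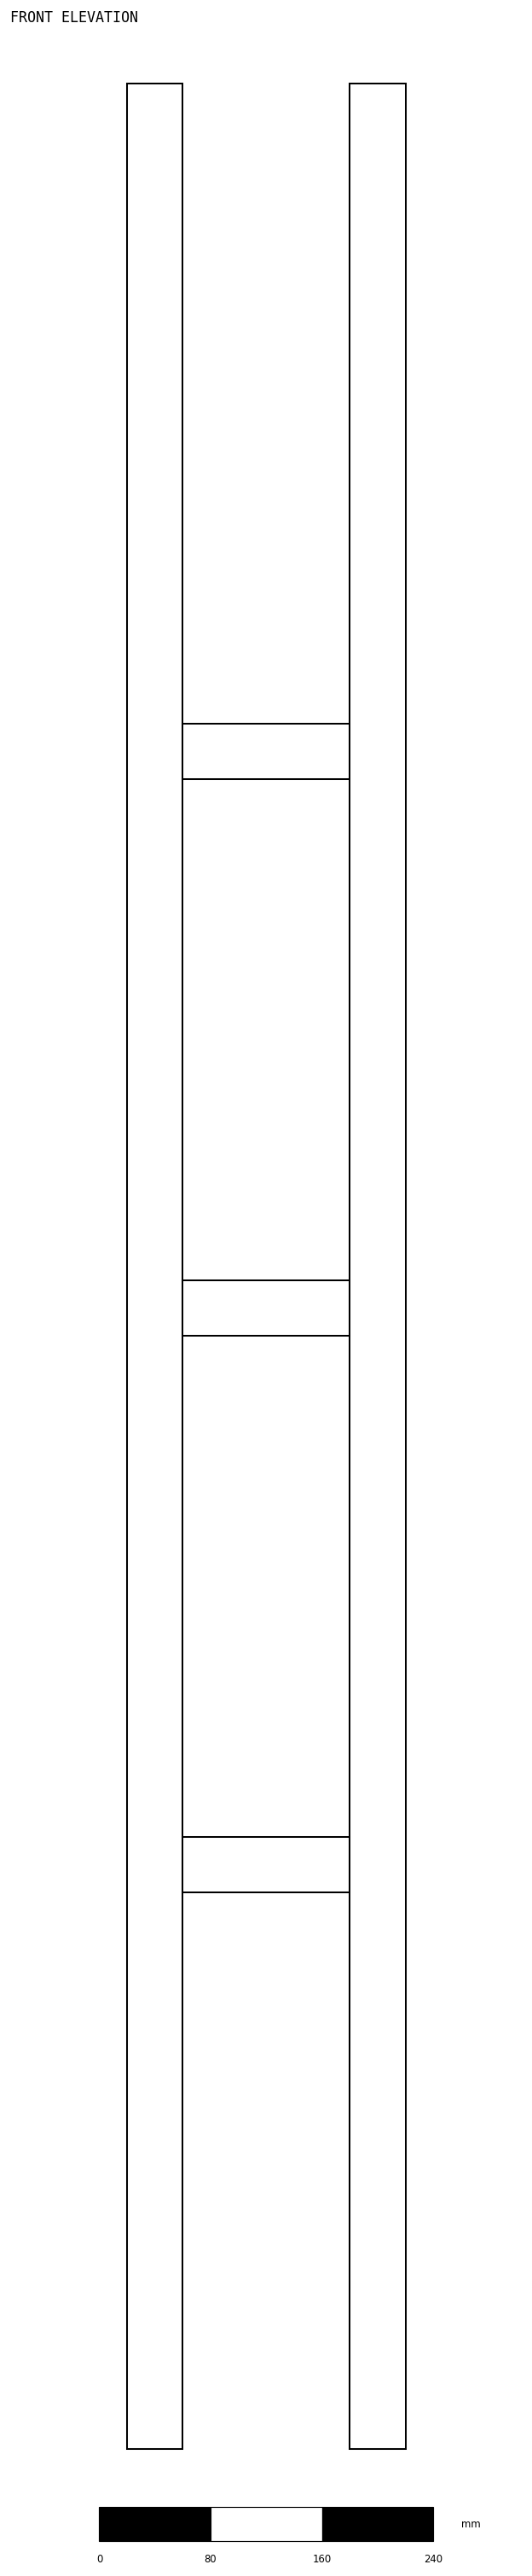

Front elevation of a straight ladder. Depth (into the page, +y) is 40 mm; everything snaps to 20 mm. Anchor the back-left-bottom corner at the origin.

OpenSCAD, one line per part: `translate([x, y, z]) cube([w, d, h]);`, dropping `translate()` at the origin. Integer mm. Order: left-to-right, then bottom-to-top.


cube([40, 40, 1700]);
translate([40, 0, 400]) cube([120, 40, 40]);
translate([40, 0, 800]) cube([120, 40, 40]);
translate([40, 0, 1200]) cube([120, 40, 40]);
translate([160, 0, 0]) cube([40, 40, 1700]);
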